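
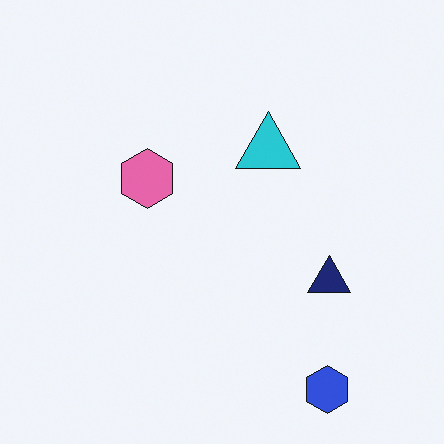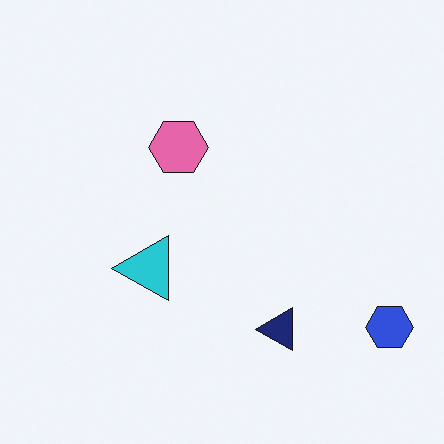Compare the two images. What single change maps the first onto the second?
The image was transposed (reflected across the top-left ↔ bottom-right diagonal).

Shapes have swapped their row and column positions — what was in the top-right is now in the bottom-left — a diagonal reflection.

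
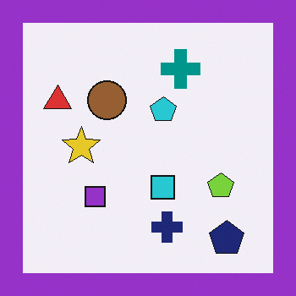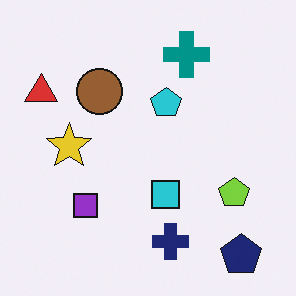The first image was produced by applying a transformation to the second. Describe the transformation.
It was framed with a purple border.

A solid purple frame runs around the edge of the first image, with the content slightly shrunk inside it.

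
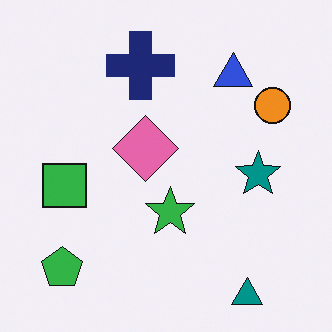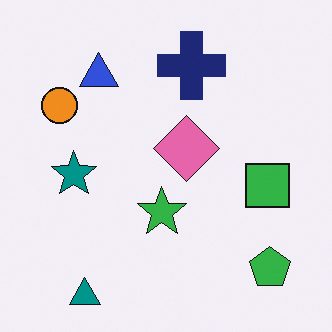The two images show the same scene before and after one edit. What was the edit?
This is the original image flipped horizontally (left ↔ right).

The orange circle is in the top-right of the first image and the top-left of the second — shapes on opposite sides of the vertical midline have swapped in a mirror flip.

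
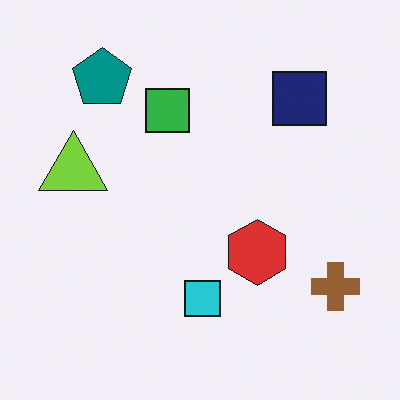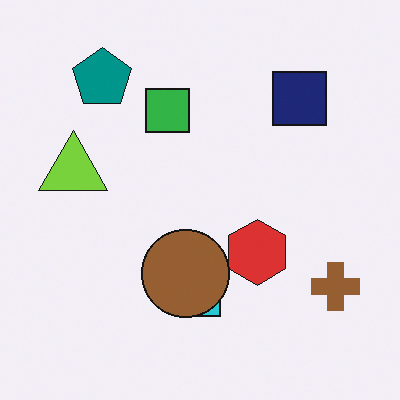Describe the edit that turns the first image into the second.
This is the original image overlaid with an additional brown circle.

A brown circle appears in the second image that is absent from the first.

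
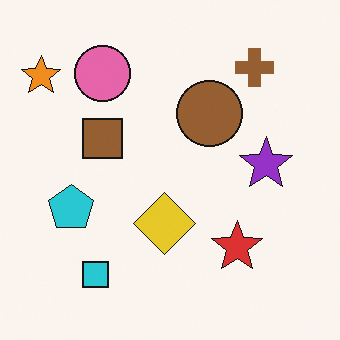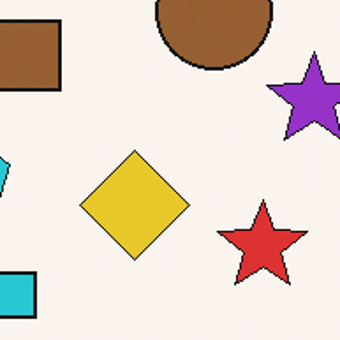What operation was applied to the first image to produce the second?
The image was cropped to a noticeably smaller region and rescaled.

The visible shapes are larger and the field of view is narrower; shapes near the original edges may be partly or wholly outside the frame — a crop-and-rescale.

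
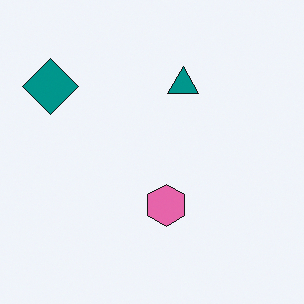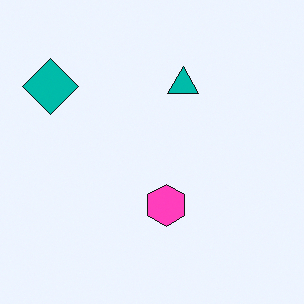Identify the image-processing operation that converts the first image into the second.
This is the original image heavily oversaturated.

All colors are more vivid — a global saturation change.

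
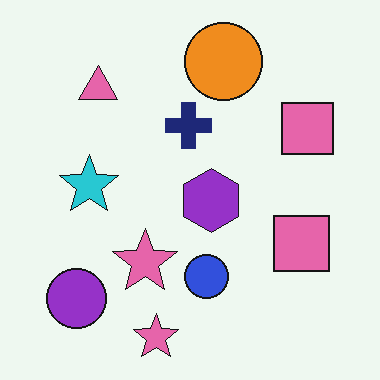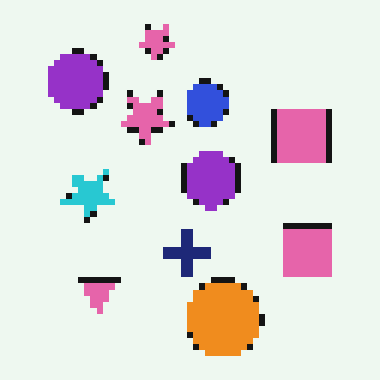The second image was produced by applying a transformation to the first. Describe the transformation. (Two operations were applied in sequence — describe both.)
The image was pixelated into visible square blocks, then flipped vertically (top ↔ bottom).

Shapes are reduced to large square blocks; fine edges and outlines are lost — a downscale-then-upscale (mosaic) effect. The orange circle is in the top of the first image and the bottom of the second — shapes on opposite sides of the horizontal midline have swapped in a mirror flip.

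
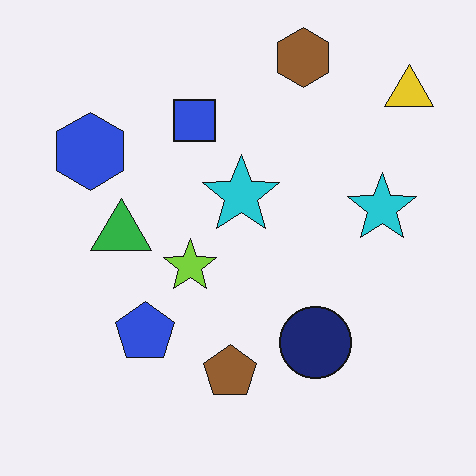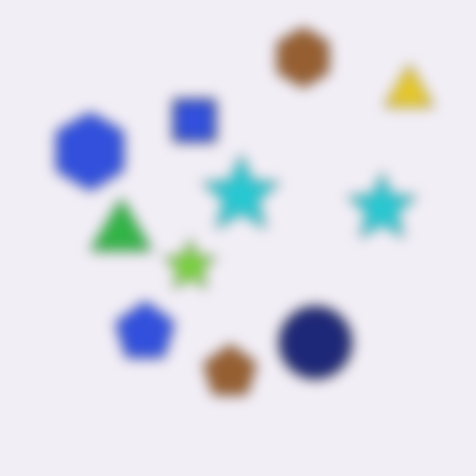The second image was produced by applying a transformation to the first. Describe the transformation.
The second image is the first strongly gaussian-blurred.

Shape edges and outlines are uniformly softened across the whole image.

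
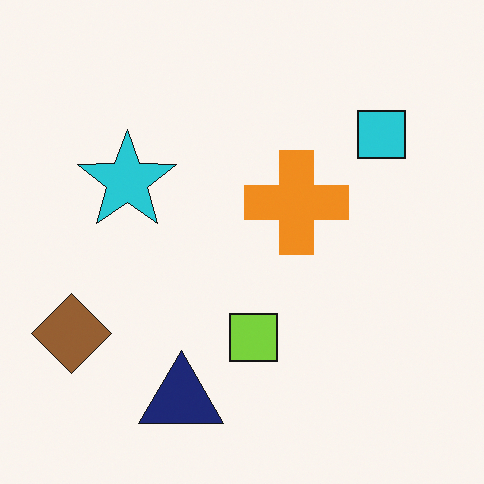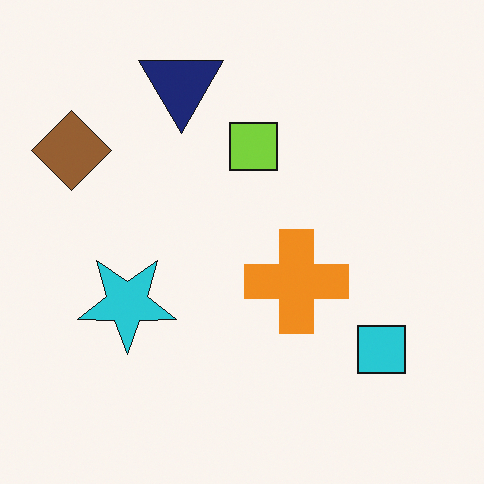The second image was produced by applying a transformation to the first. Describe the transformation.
Flipped vertically (top ↔ bottom).

The navy triangle is in the bottom of the first image and the top of the second — shapes on opposite sides of the horizontal midline have swapped in a mirror flip.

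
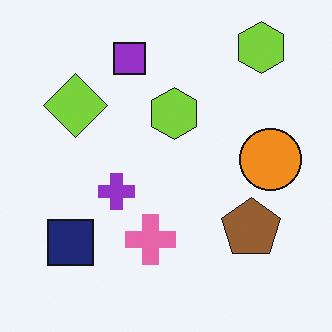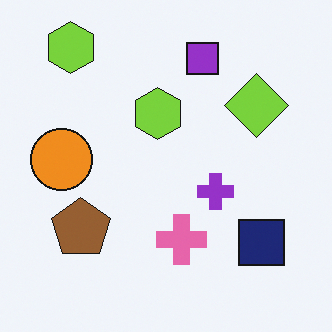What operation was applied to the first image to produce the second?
It was flipped horizontally (left ↔ right).

The orange circle is in the right of the first image and the left of the second — shapes on opposite sides of the vertical midline have swapped in a mirror flip.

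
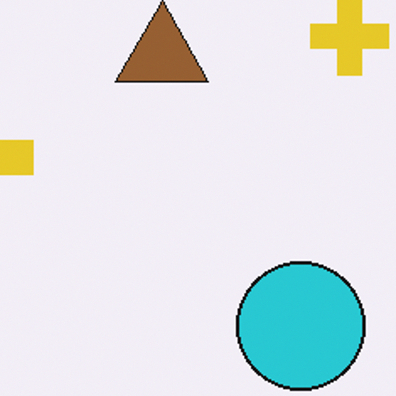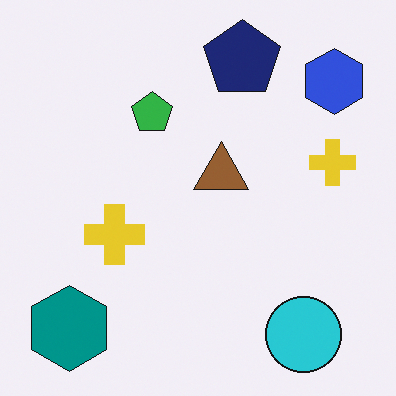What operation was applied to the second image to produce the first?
The transformation is: cropped tightly and scaled back up.

The visible shapes are larger and the field of view is narrower; shapes near the original edges may be partly or wholly outside the frame — a crop-and-rescale.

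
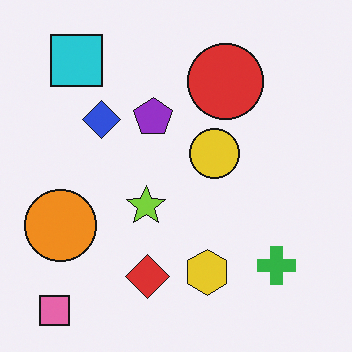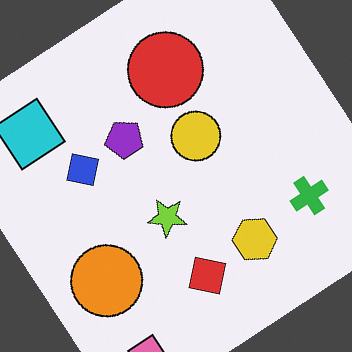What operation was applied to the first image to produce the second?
It was rotated counter-clockwise by a large amount — several tens of degrees.

Every shape is tilted by the same angle and the image corners show triangular fill wedges — a whole-image rotation by a non-right angle.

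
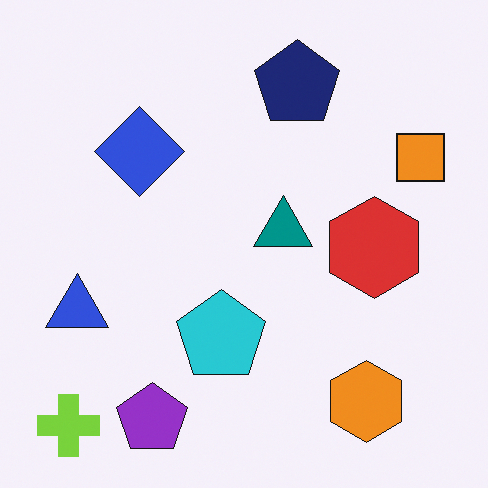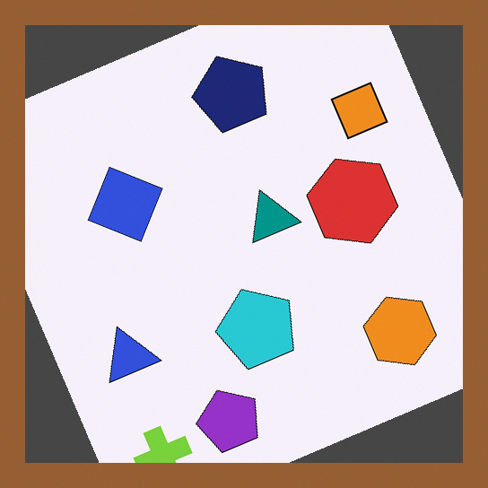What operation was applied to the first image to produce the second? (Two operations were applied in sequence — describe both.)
The transformation is: rotated counter-clockwise by a moderate amount, then framed with a brown border.

Every shape is tilted by the same angle and the image corners show triangular fill wedges — a whole-image rotation by a non-right angle. A solid brown frame runs around the edge of the second image, with the content slightly shrunk inside it.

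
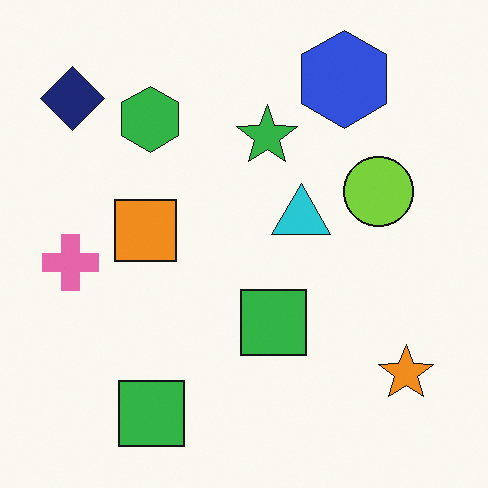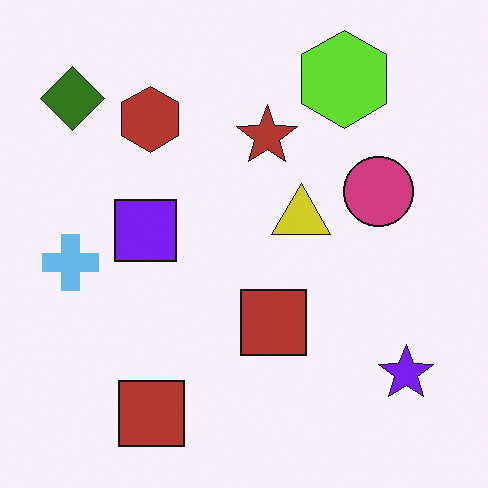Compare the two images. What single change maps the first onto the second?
The second image is the first hue-shifted through roughly half the color wheel.

Every shape's color has rotated by the same amount around the hue wheel — a uniform hue shift.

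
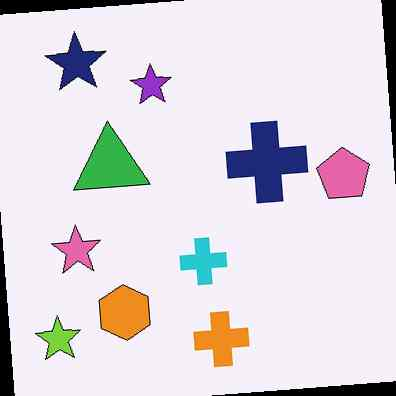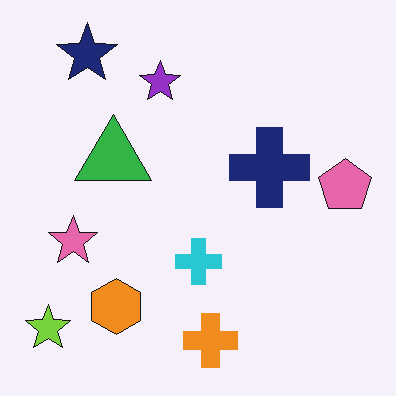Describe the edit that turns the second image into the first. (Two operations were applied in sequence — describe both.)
The image was rotated counter-clockwise by a slight angle, then JPEG-compressed with visible artifacts.

Every shape is tilted by the same angle and the image corners show triangular fill wedges — a whole-image rotation by a non-right angle. Blocky 8×8 compression artifacts appear around shape edges and the flat background shows ringing — characteristic JPEG degradation.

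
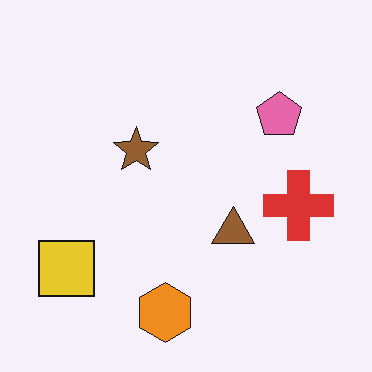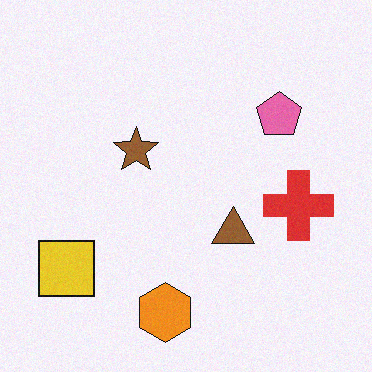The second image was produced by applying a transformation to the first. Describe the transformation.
The transformation is: degraded with a light layer of grain.

Random speckle covers the whole image, including the flat background.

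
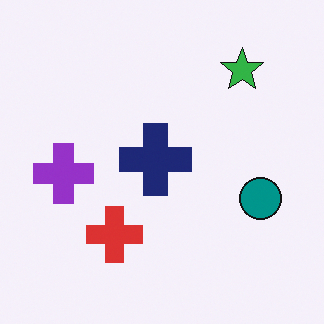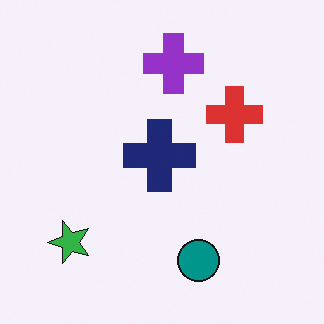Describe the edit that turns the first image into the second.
The transformation is: transposed (reflected across the top-left ↔ bottom-right diagonal).

Shapes have swapped their row and column positions — what was in the top-right is now in the bottom-left — a diagonal reflection.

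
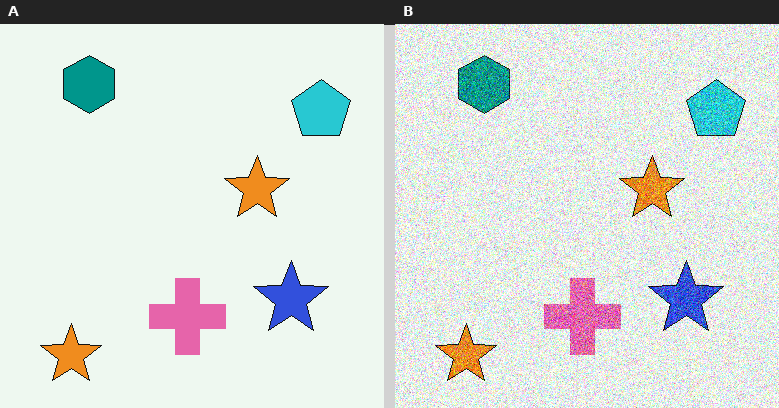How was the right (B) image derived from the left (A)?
The right (B) image is the left (A) degraded with a thick layer of grain.

Random speckle covers the whole image, including the flat background.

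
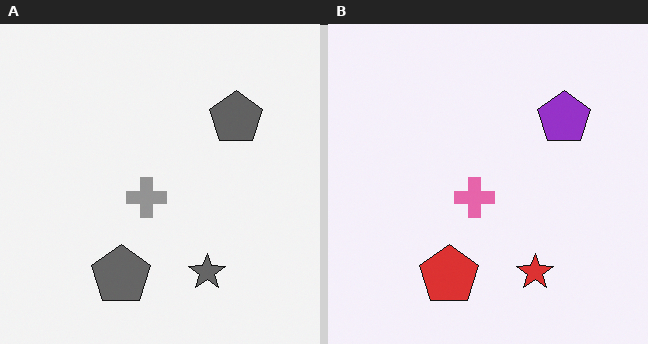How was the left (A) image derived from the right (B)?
Converted to grayscale.

All color is removed — every shape is now a shade of grey.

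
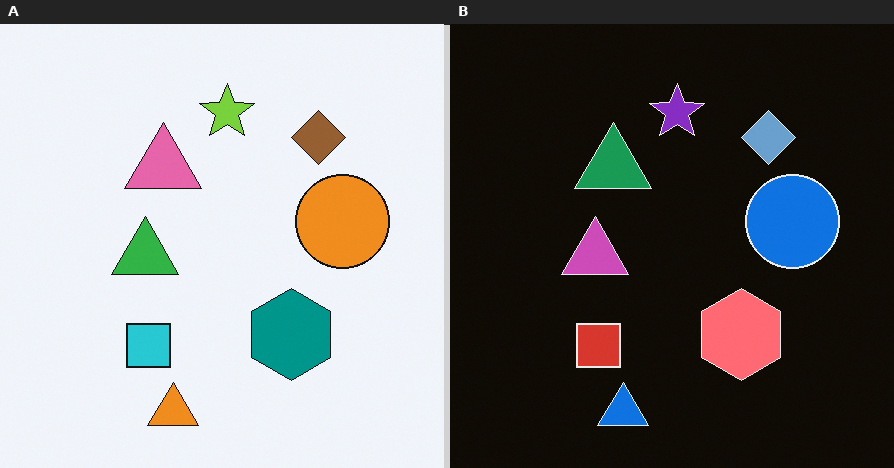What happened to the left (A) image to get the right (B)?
The transformation is: color-inverted (negative).

The light background has become dark and every shape's color is its complement — a photographic negative.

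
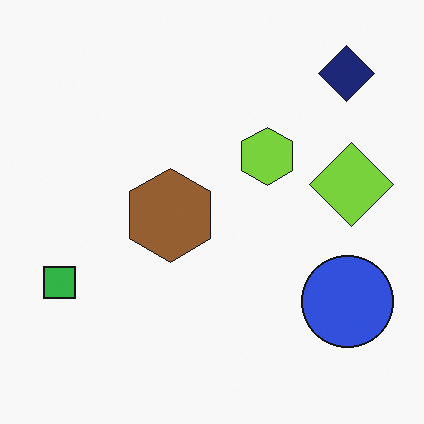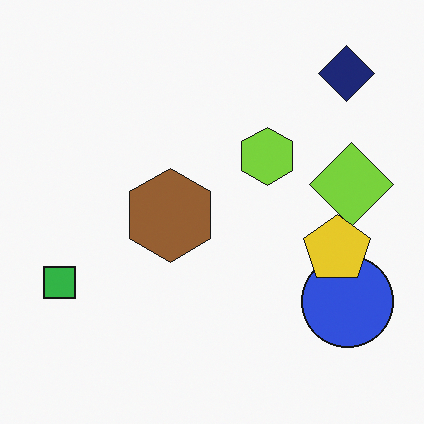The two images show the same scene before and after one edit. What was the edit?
The second image is the first overlaid with an additional yellow pentagon.

A yellow pentagon appears in the second image that is absent from the first.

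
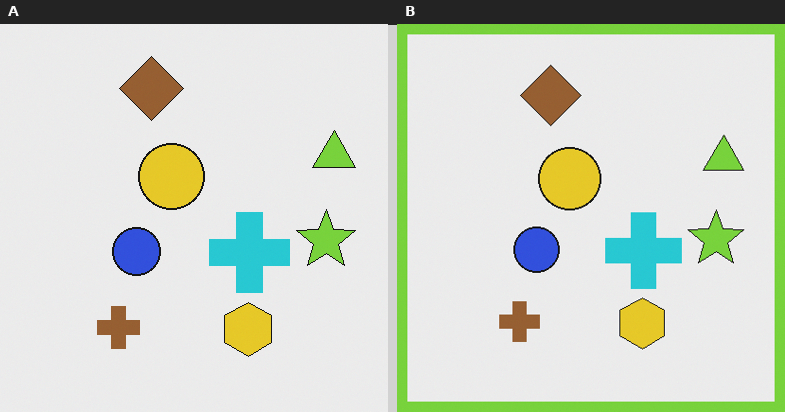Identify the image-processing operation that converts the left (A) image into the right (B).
The image was framed with a lime border.

A solid lime frame runs around the edge of the right (B) image, with the content slightly shrunk inside it.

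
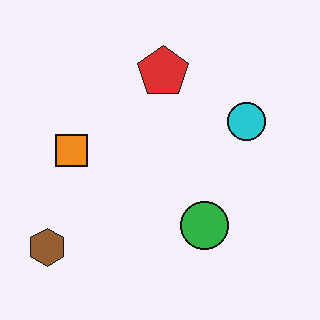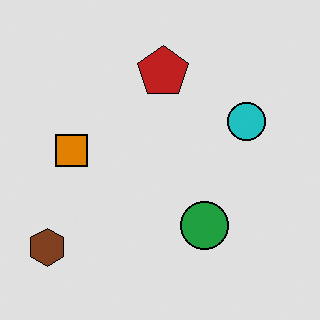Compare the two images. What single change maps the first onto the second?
This is the original image moderately posterized.

Each flat color has snapped to a coarser quantized level — most visibly, the near-white background has dropped to a flat grey.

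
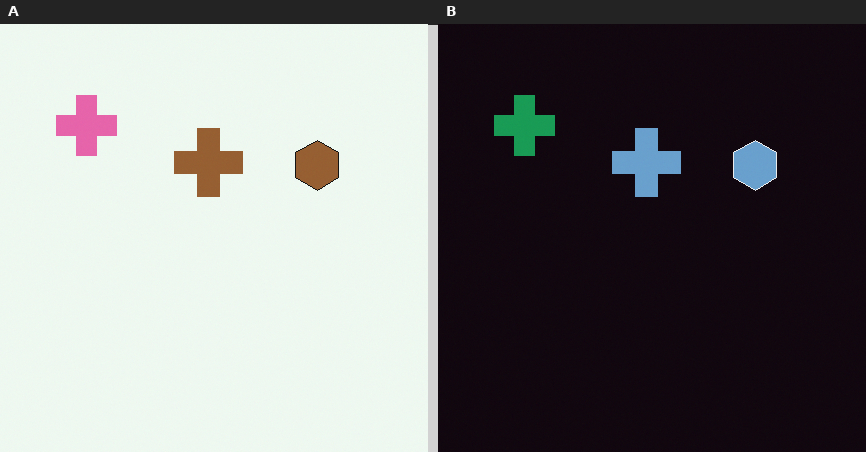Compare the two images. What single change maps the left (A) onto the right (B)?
This is the original image color-inverted (negative).

The light background has become dark and every shape's color is its complement — a photographic negative.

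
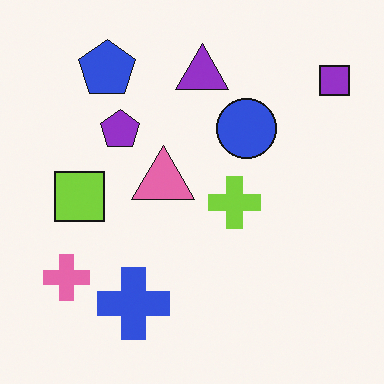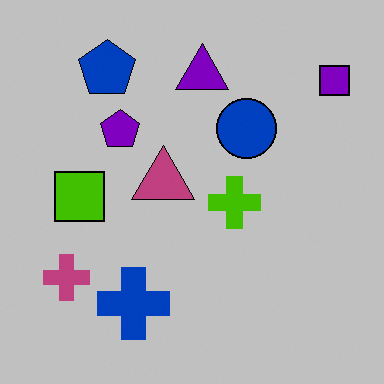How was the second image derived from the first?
The second image is the first heavily posterized to just a handful of flat colors.

Each flat color has snapped to a coarser quantized level — most visibly, the near-white background has dropped to a flat grey.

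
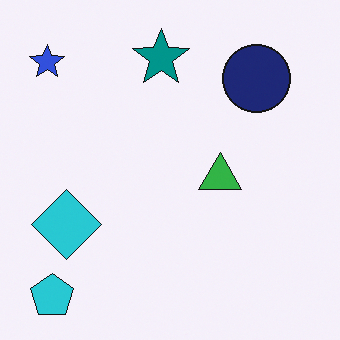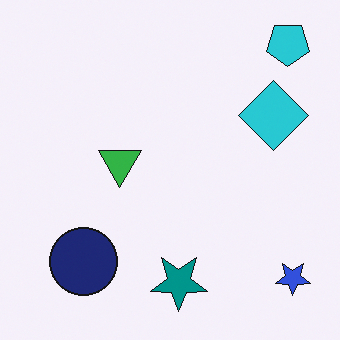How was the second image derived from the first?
The image was rotated 180°.

The cyan pentagon sits in the bottom-left of the first image and the top-right of the second — consistent with a whole-image 180° rotation.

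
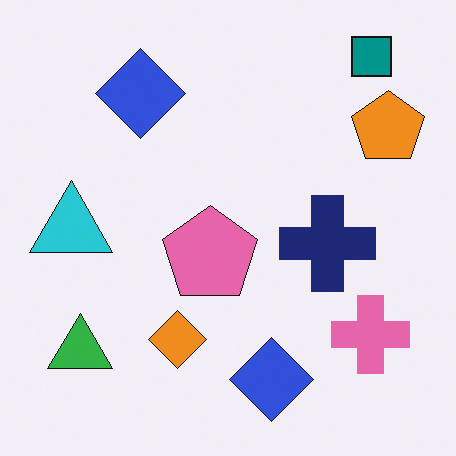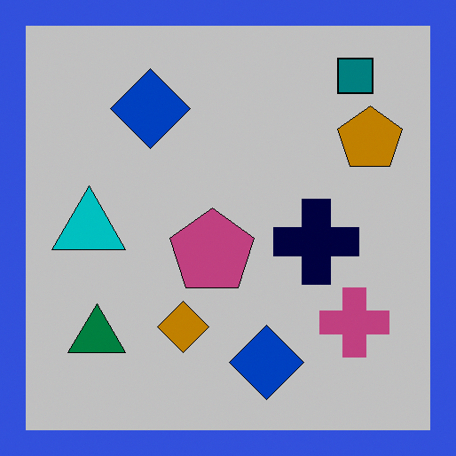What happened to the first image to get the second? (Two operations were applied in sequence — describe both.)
Heavily posterized to just a handful of flat colors, then framed with a blue border.

Each flat color has snapped to a coarser quantized level — most visibly, the near-white background has dropped to a flat grey. A solid blue frame runs around the edge of the second image, with the content slightly shrunk inside it.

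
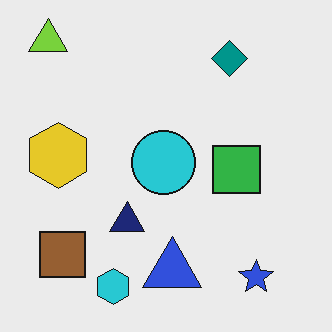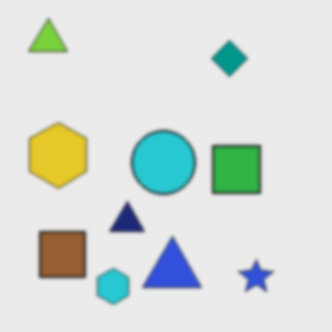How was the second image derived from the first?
It was given a subtle gaussian blur.

Shape edges and outlines are uniformly softened across the whole image.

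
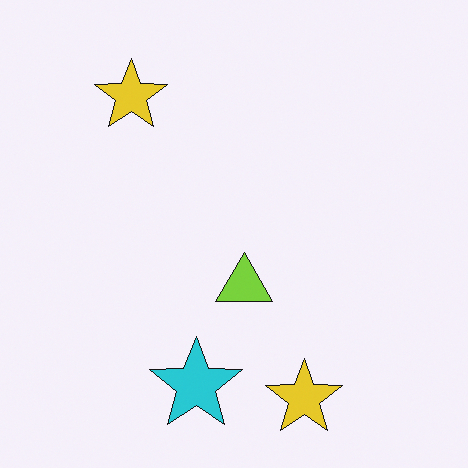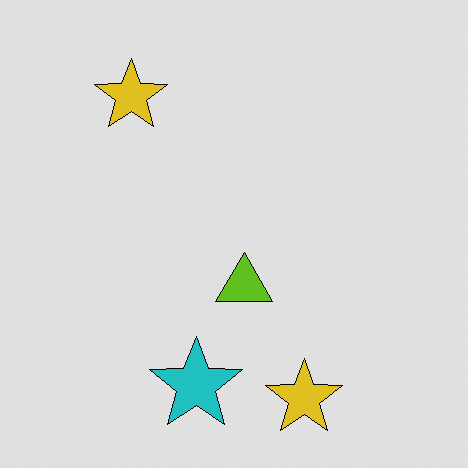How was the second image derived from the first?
The second image is the first posterized to a reduced palette.

Each flat color has snapped to a coarser quantized level — most visibly, the near-white background has dropped to a flat grey.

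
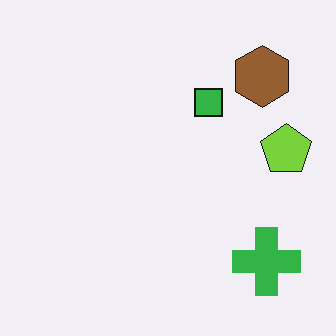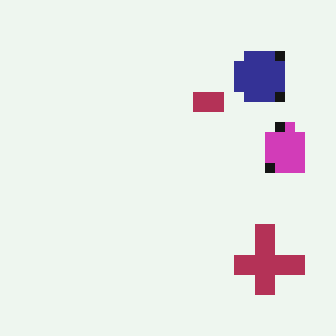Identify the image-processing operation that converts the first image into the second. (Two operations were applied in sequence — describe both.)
Hue-shifted through roughly half the color wheel, then coarsely pixelated.

Every shape's color has rotated by the same amount around the hue wheel — a uniform hue shift. Shapes are reduced to large square blocks; fine edges and outlines are lost — a downscale-then-upscale (mosaic) effect.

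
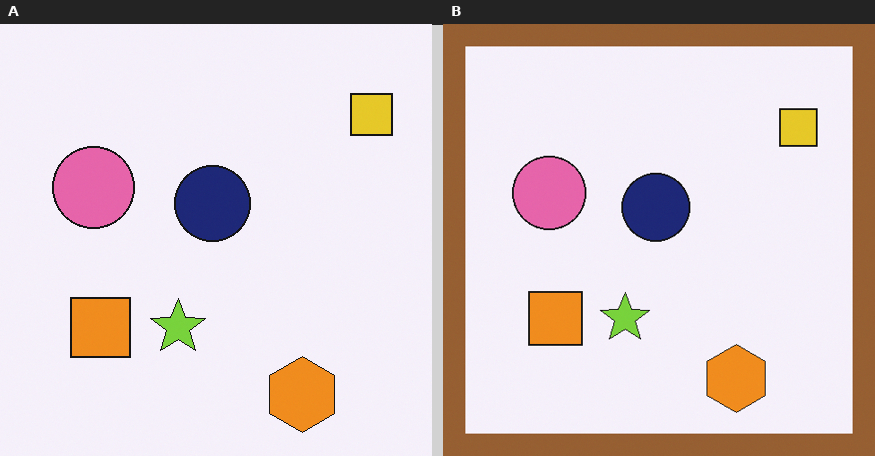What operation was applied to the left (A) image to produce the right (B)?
The transformation is: framed with a brown border.

A solid brown frame runs around the edge of the right (B) image, with the content slightly shrunk inside it.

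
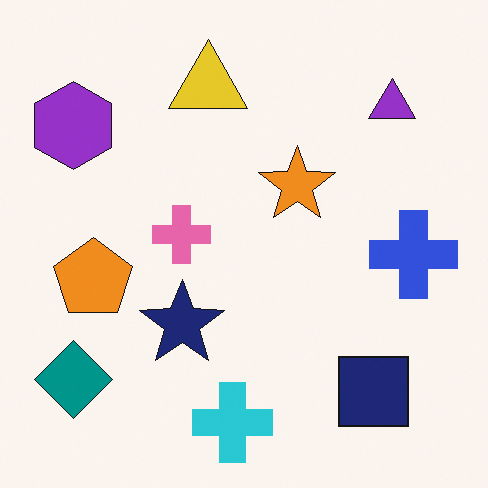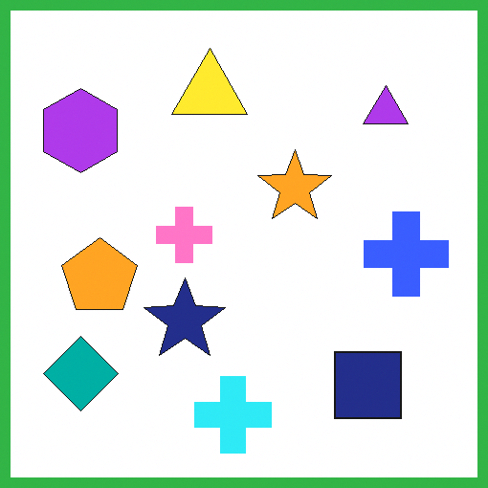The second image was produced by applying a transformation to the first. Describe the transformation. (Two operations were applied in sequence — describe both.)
The transformation is: slightly brightened, then framed with a green border.

Every pixel — background and shapes alike — is uniformly brightened. A solid green frame runs around the edge of the second image, with the content slightly shrunk inside it.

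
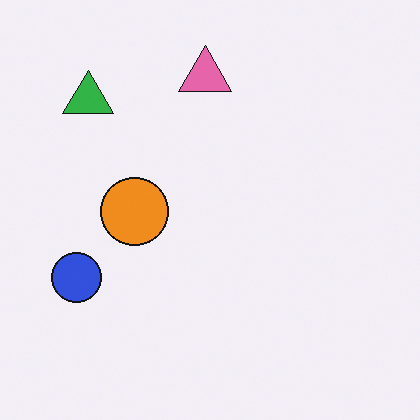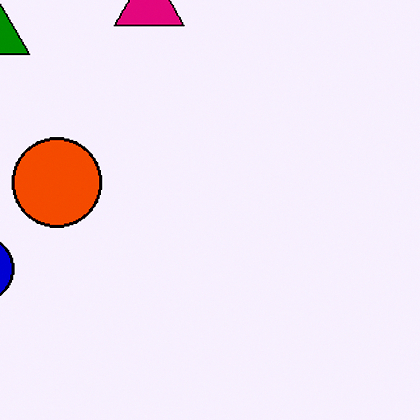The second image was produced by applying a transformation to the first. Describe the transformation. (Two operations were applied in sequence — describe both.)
This is the original image cropped slightly and scaled back up, then boosted in contrast.

The visible shapes are larger and the field of view is narrower; shapes near the original edges may be partly or wholly outside the frame — a crop-and-rescale. Tones are pushed away from mid-grey across the whole image — a global contrast change.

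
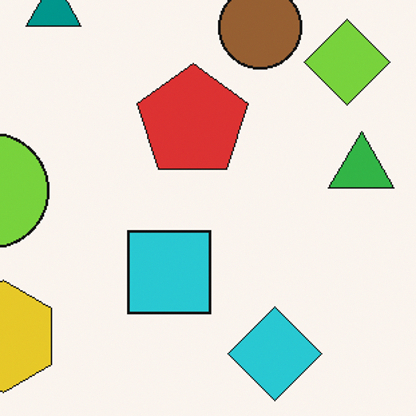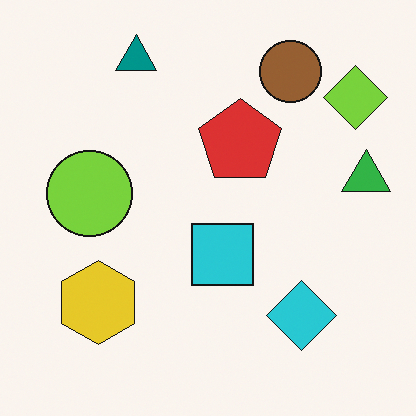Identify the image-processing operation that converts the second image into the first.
The first image is the second cropped to a modestly smaller region and rescaled.

The visible shapes are larger and the field of view is narrower; shapes near the original edges may be partly or wholly outside the frame — a crop-and-rescale.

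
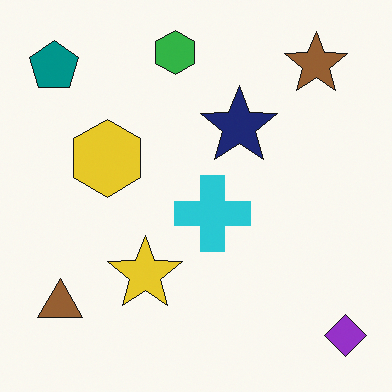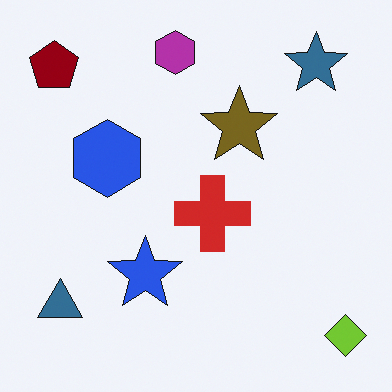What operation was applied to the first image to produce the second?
The image was hue-shifted through roughly half the color wheel.

Every shape's color has rotated by the same amount around the hue wheel — a uniform hue shift.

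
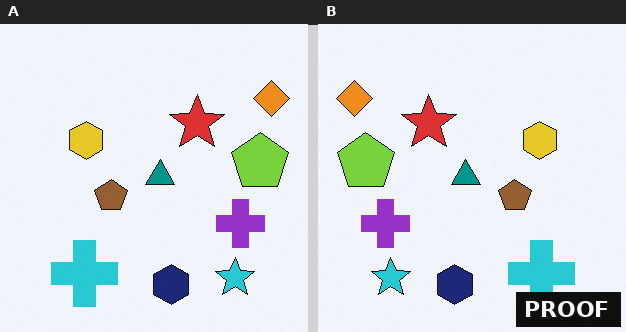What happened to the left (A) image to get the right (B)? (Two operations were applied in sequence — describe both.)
It was flipped horizontally (left ↔ right), then watermarked with the text "PROOF" in the lower-right corner.

The orange diamond is in the top-right of the left (A) image and the top-left of the right (B) — shapes on opposite sides of the vertical midline have swapped in a mirror flip. A dark label reading "PROOF" appears in the lower-right corner.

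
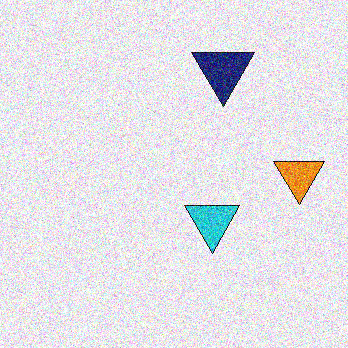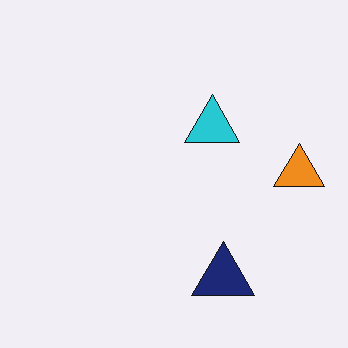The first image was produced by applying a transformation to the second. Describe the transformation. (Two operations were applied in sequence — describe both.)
The transformation is: flipped vertically (top ↔ bottom), then degraded with strong gaussian noise.

The navy triangle is in the bottom of the second image and the top of the first — shapes on opposite sides of the horizontal midline have swapped in a mirror flip. Random speckle covers the whole image, including the flat background.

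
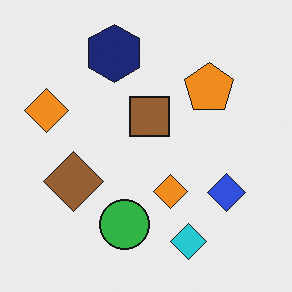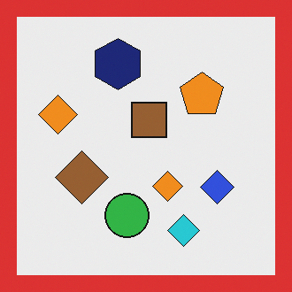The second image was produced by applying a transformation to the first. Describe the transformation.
It was framed with a red border.

A solid red frame runs around the edge of the second image, with the content slightly shrunk inside it.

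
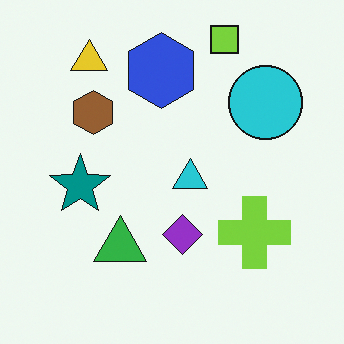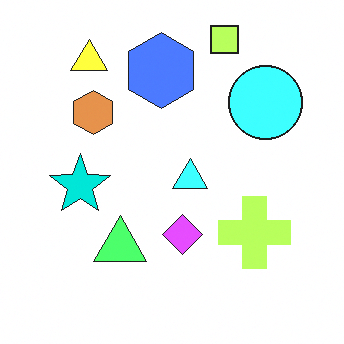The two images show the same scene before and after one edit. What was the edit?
The transformation is: brightened a lot.

Every pixel — background and shapes alike — is uniformly brightened.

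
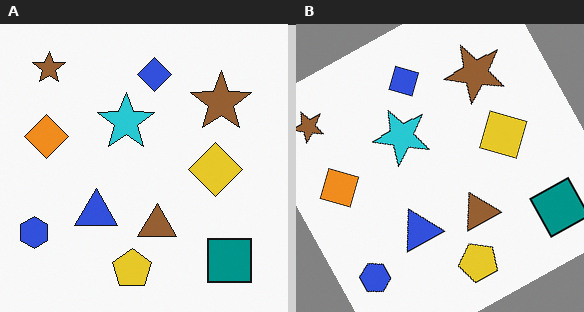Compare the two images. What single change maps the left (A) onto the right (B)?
The image was rotated counter-clockwise by a moderate amount.

Every shape is tilted by the same angle and the image corners show triangular fill wedges — a whole-image rotation by a non-right angle.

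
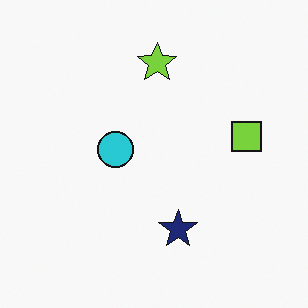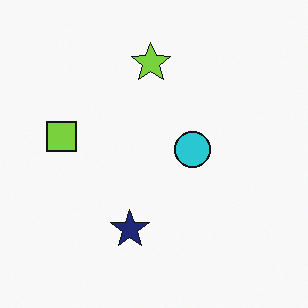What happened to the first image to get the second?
The second image is the first flipped horizontally (left ↔ right).

The lime square is in the right of the first image and the left of the second — shapes on opposite sides of the vertical midline have swapped in a mirror flip.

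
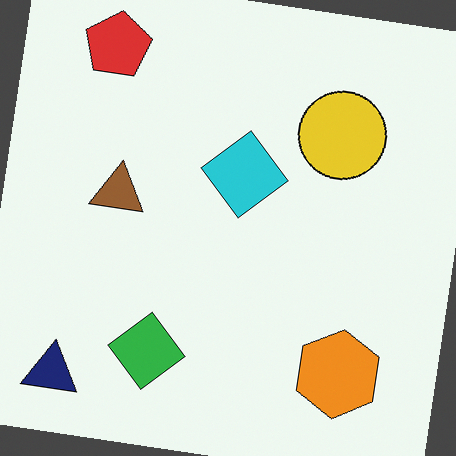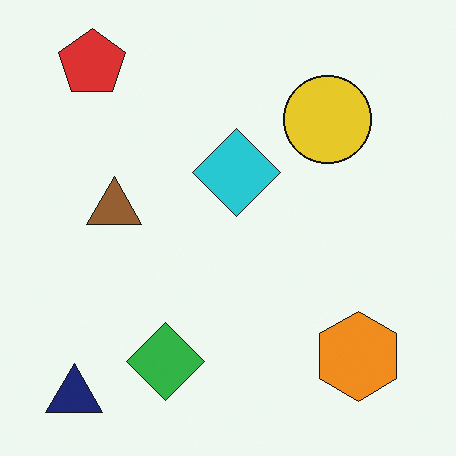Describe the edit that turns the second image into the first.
It was rotated clockwise by a slight angle.

Every shape is tilted by the same angle and the image corners show triangular fill wedges — a whole-image rotation by a non-right angle.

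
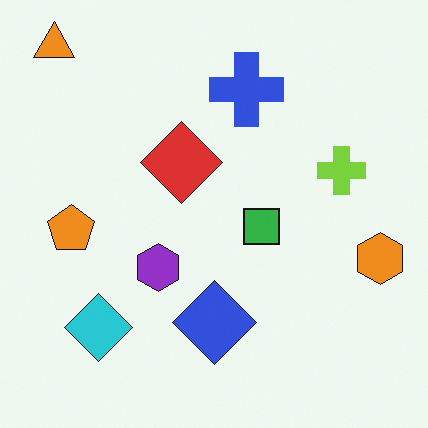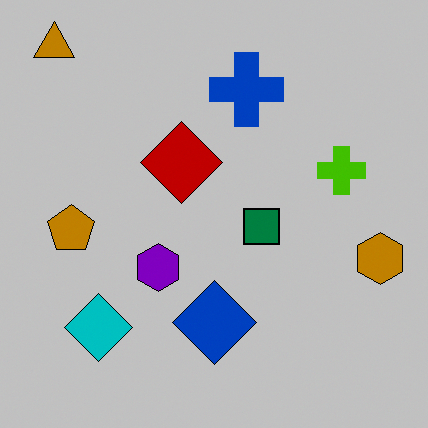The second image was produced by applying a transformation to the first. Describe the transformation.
It was heavily posterized to just a handful of flat colors.

Each flat color has snapped to a coarser quantized level — most visibly, the near-white background has dropped to a flat grey.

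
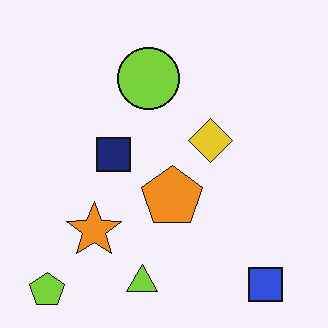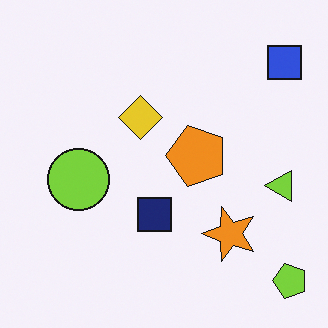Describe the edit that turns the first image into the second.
The transformation is: rotated 90° counter-clockwise.

The lime pentagon sits in the bottom-left of the first image and the bottom-right of the second — consistent with a whole-image 90° counter-clockwise rotation.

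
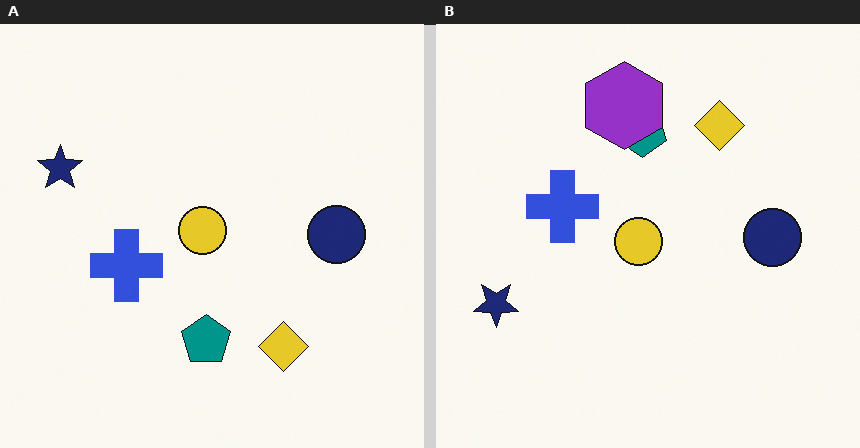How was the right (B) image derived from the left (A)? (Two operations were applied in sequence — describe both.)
Flipped vertically (top ↔ bottom), then overlaid with an additional purple hexagon.

The yellow diamond is in the bottom-right of the left (A) image and the top-right of the right (B) — shapes on opposite sides of the horizontal midline have swapped in a mirror flip. A purple hexagon appears in the right (B) image that is absent from the left (A).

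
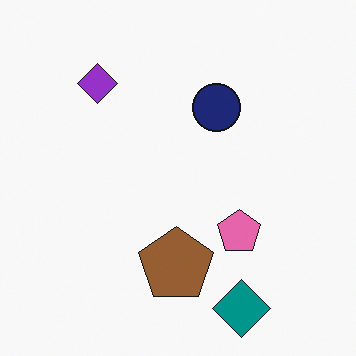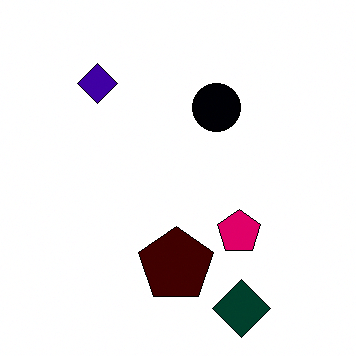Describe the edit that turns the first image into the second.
The image was boosted in contrast.

Tones are pushed away from mid-grey across the whole image — a global contrast change.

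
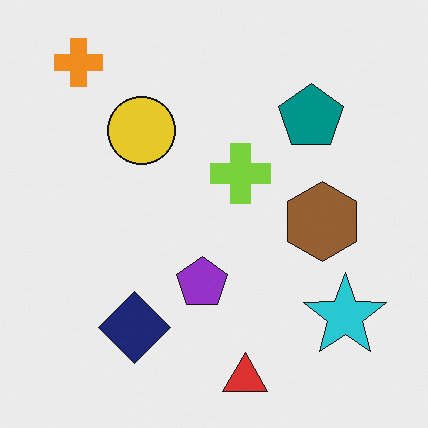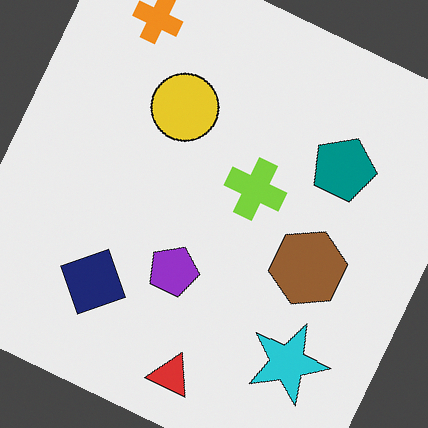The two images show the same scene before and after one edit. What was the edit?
It was rotated clockwise by a clearly visible amount.

Every shape is tilted by the same angle and the image corners show triangular fill wedges — a whole-image rotation by a non-right angle.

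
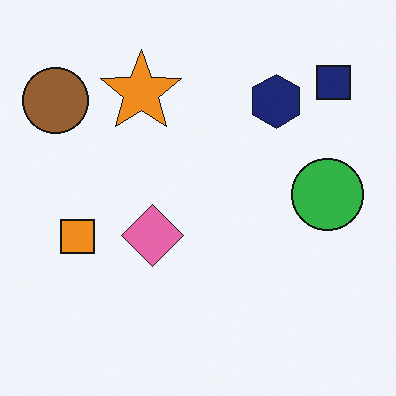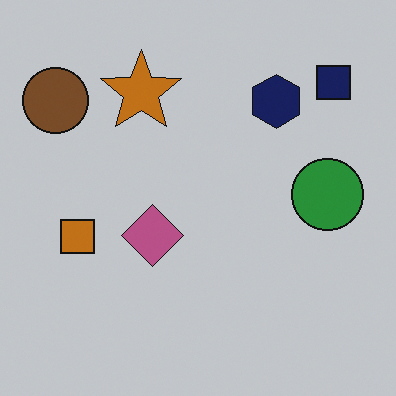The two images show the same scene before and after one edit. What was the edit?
This is the original image darkened a little.

Every pixel — background and shapes alike — is uniformly darkened.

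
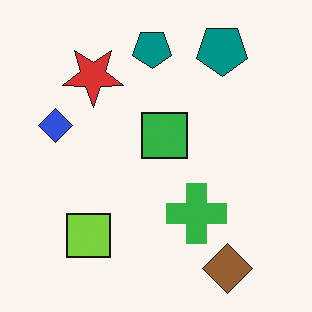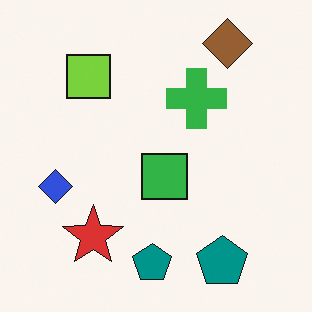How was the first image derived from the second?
It was flipped vertically (top ↔ bottom).

The brown diamond is in the top-right of the second image and the bottom-right of the first — shapes on opposite sides of the horizontal midline have swapped in a mirror flip.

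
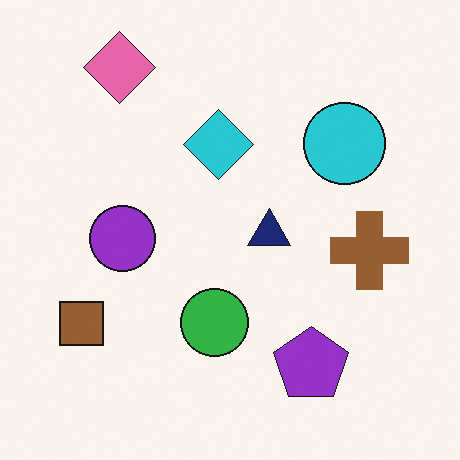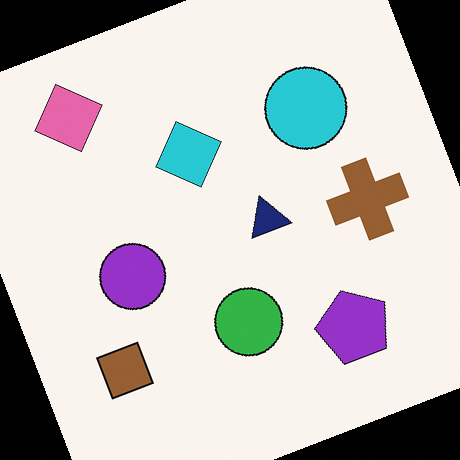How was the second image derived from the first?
Rotated counter-clockwise by a moderate amount.

Every shape is tilted by the same angle and the image corners show triangular fill wedges — a whole-image rotation by a non-right angle.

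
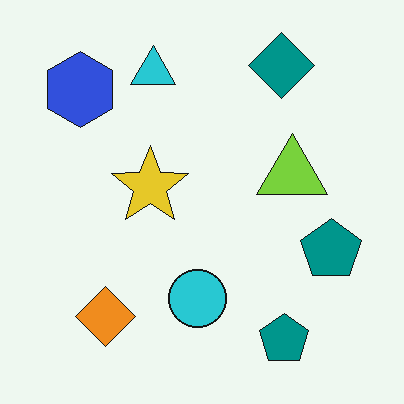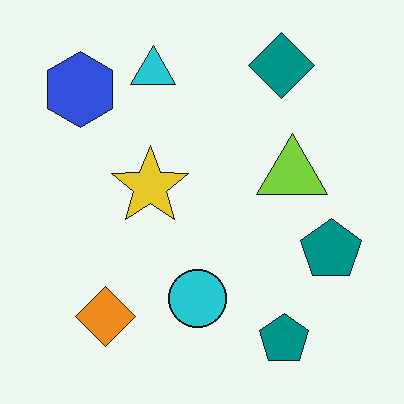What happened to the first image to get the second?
It was JPEG-compressed with visible artifacts.

Blocky 8×8 compression artifacts appear around shape edges and the flat background shows ringing — characteristic JPEG degradation.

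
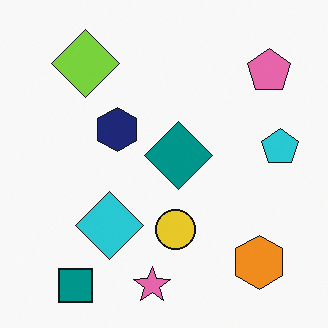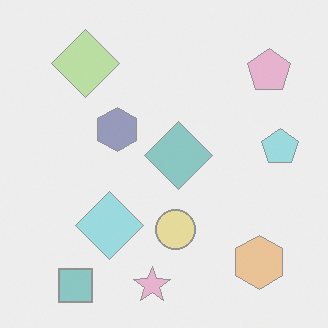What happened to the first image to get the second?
It was washed out (contrast reduced).

Tones are pushed toward mid-grey across the whole image — a global contrast change.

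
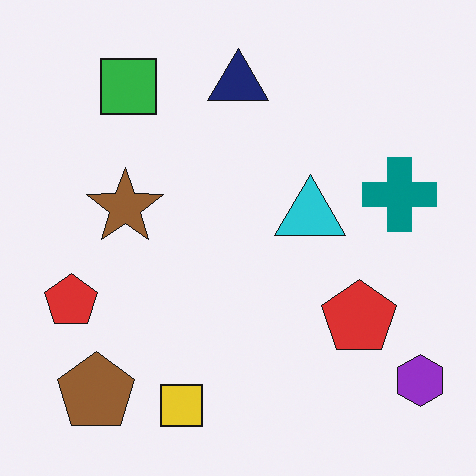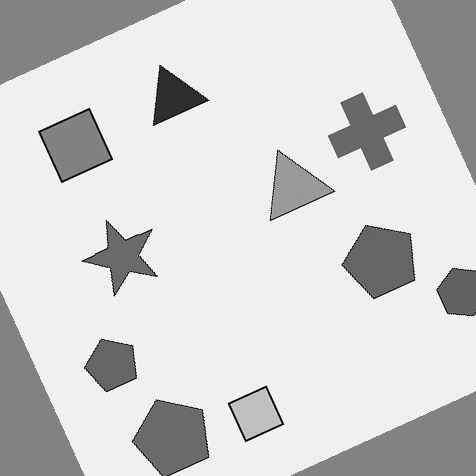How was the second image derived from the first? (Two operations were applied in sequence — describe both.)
The transformation is: converted to grayscale, then rotated counter-clockwise by a clearly visible amount.

All color is removed — every shape is now a shade of grey. Every shape is tilted by the same angle and the image corners show triangular fill wedges — a whole-image rotation by a non-right angle.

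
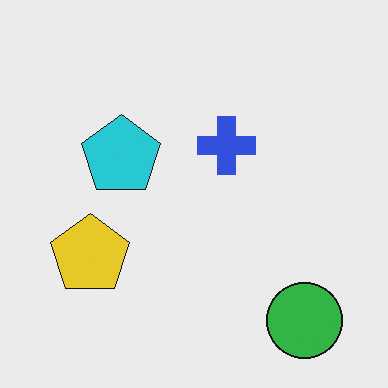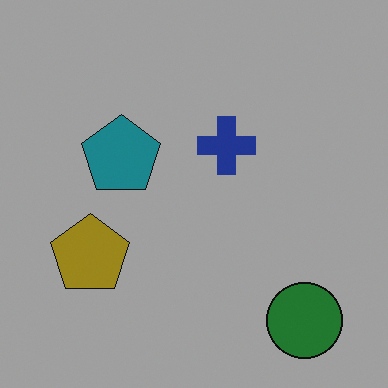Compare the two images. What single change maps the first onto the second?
It was noticeably darkened.

Every pixel — background and shapes alike — is uniformly darkened.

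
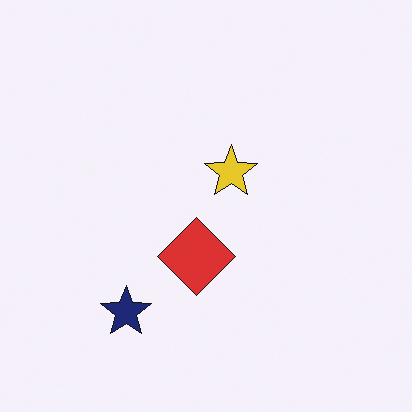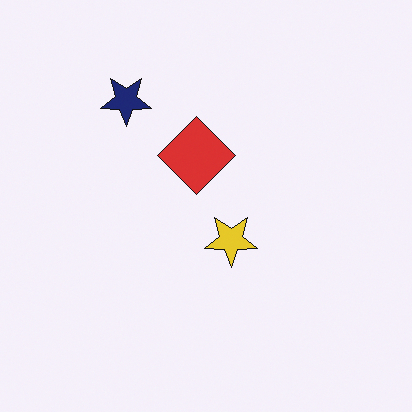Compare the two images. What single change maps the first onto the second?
The transformation is: flipped vertically (top ↔ bottom).

The navy star is in the bottom-left of the first image and the top-left of the second — shapes on opposite sides of the horizontal midline have swapped in a mirror flip.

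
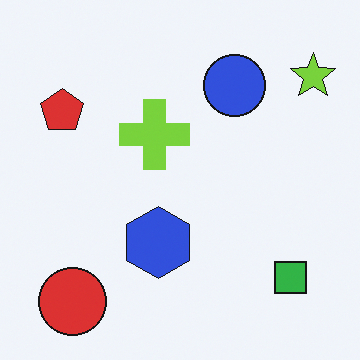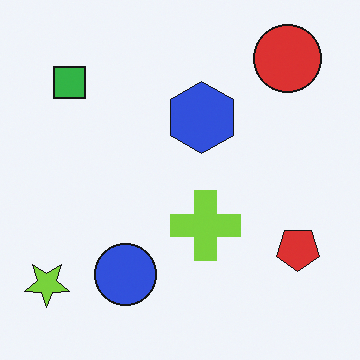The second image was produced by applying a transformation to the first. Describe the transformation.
This is the original image rotated 180°.

The lime star sits in the top-right of the first image and the bottom-left of the second — consistent with a whole-image 180° rotation.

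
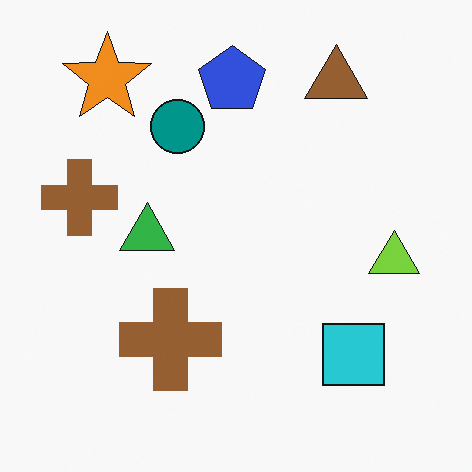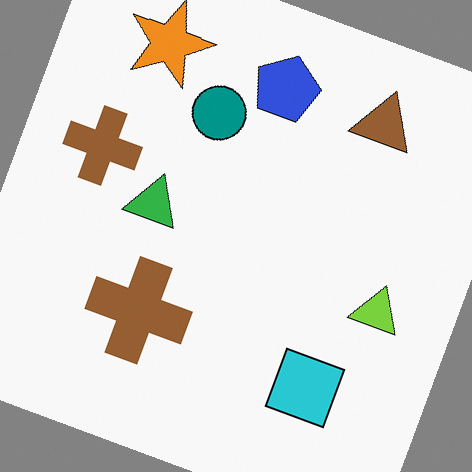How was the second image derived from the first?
The second image is the first rotated clockwise by a moderate amount.

Every shape is tilted by the same angle and the image corners show triangular fill wedges — a whole-image rotation by a non-right angle.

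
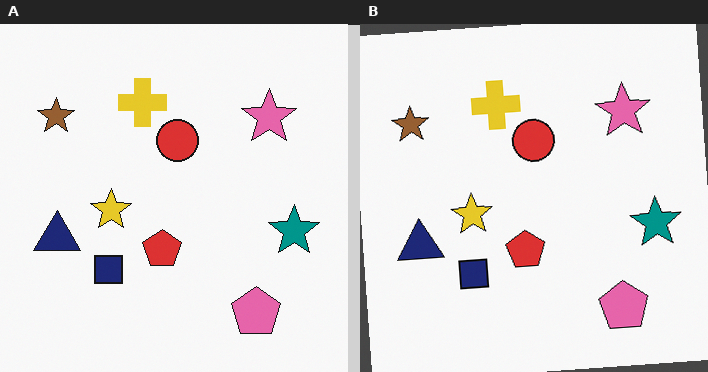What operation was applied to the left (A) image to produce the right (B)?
The image was rotated counter-clockwise by a slight angle.

Every shape is tilted by the same angle and the image corners show triangular fill wedges — a whole-image rotation by a non-right angle.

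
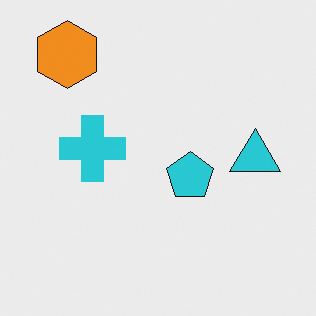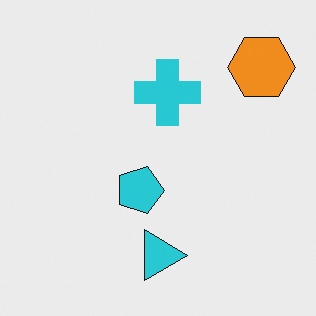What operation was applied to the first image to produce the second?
The transformation is: rotated 90° clockwise.

The orange hexagon sits in the top-left of the first image and the top-right of the second — consistent with a whole-image 90° clockwise rotation.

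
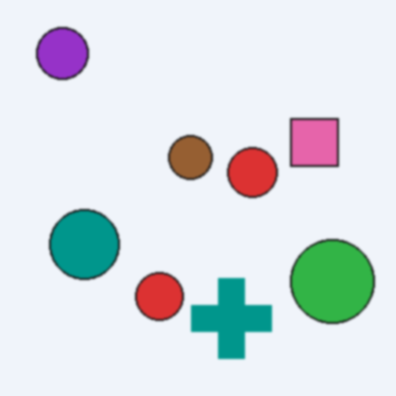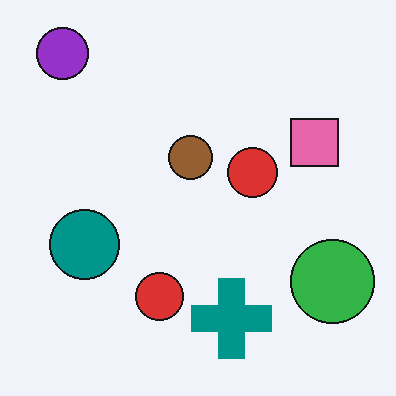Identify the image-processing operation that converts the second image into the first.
It was given a subtle gaussian blur.

Shape edges and outlines are uniformly softened across the whole image.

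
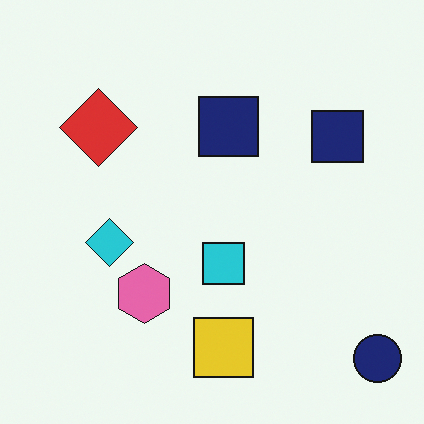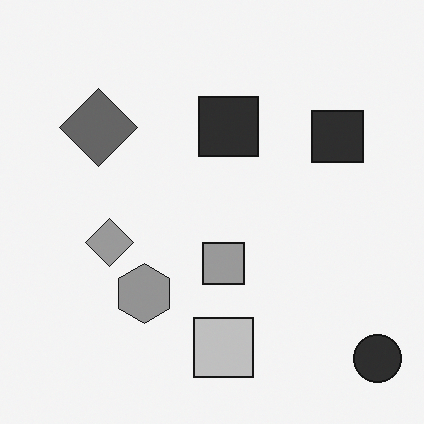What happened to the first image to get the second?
The image was converted to grayscale.

All color is removed — every shape is now a shade of grey.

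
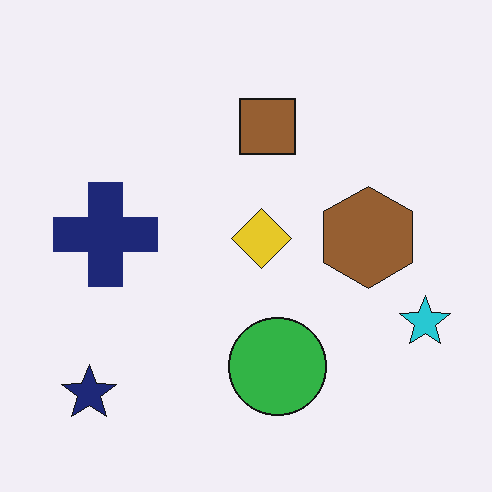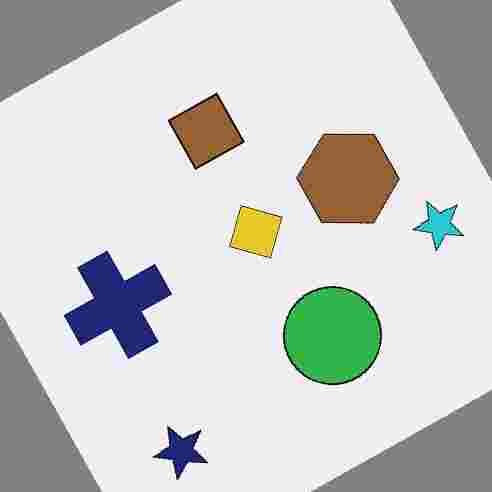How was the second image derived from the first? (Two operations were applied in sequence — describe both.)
The transformation is: rotated counter-clockwise by a clearly visible amount, then degraded with heavy JPEG compression.

Every shape is tilted by the same angle and the image corners show triangular fill wedges — a whole-image rotation by a non-right angle. Blocky 8×8 compression artifacts appear around shape edges and the flat background shows ringing — characteristic JPEG degradation.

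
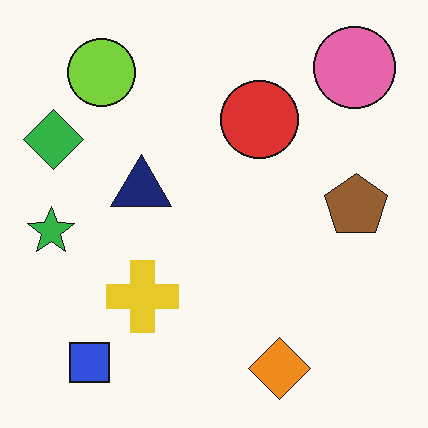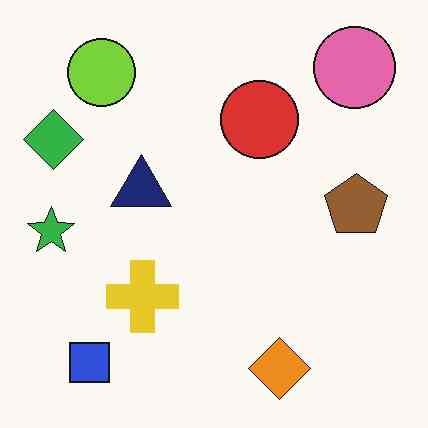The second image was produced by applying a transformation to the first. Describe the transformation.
Given moderate JPEG compression.

Blocky 8×8 compression artifacts appear around shape edges and the flat background shows ringing — characteristic JPEG degradation.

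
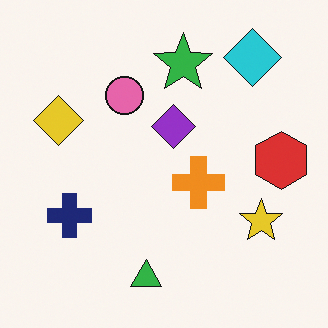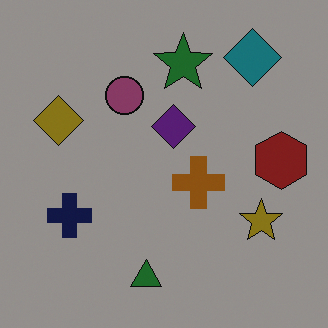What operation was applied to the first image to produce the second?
The second image is the first substantially darkened.

Every pixel — background and shapes alike — is uniformly darkened.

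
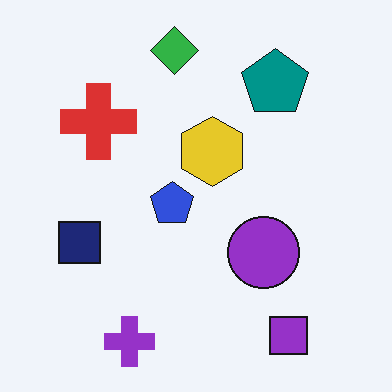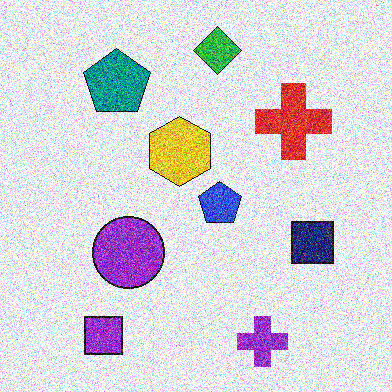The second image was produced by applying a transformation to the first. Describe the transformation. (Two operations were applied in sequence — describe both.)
The second image is the first flipped horizontally (left ↔ right), then degraded with a thick layer of grain.

The navy square is in the left of the first image and the right of the second — shapes on opposite sides of the vertical midline have swapped in a mirror flip. Random speckle covers the whole image, including the flat background.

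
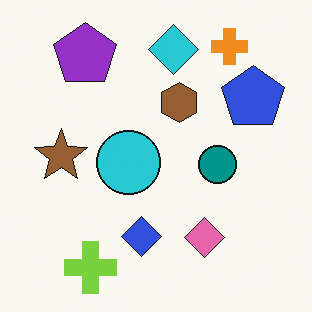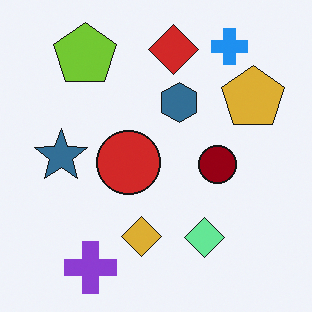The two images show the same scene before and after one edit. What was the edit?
This is the original image hue-shifted through roughly half the color wheel.

Every shape's color has rotated by the same amount around the hue wheel — a uniform hue shift.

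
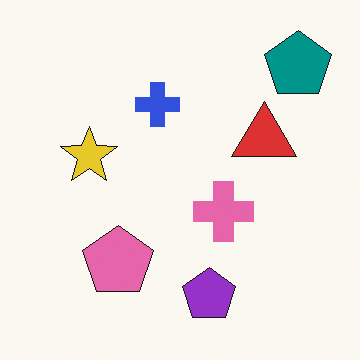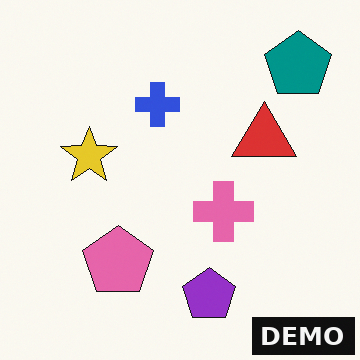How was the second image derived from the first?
The image was watermarked with the text "DEMO" in the lower-right corner.

A dark label reading "DEMO" appears in the lower-right corner.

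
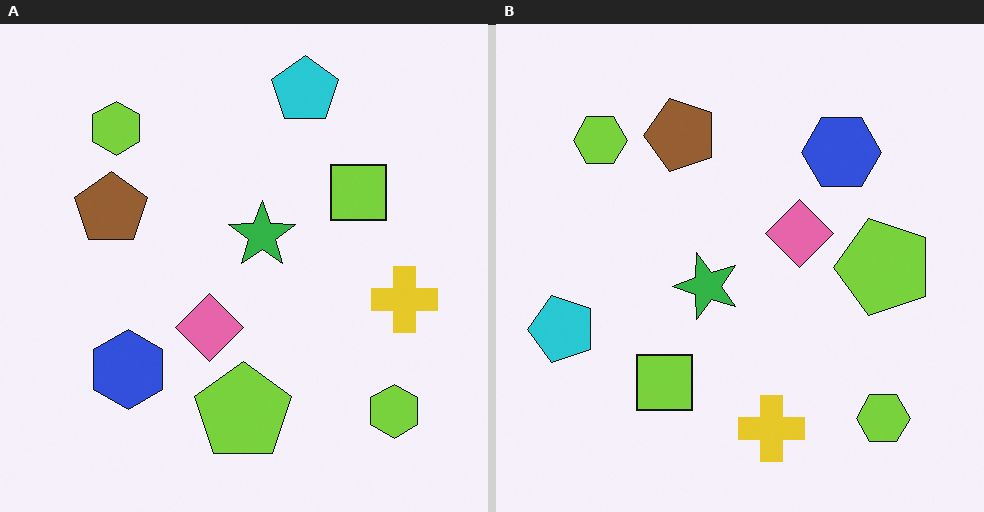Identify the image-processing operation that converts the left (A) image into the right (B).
It was transposed (reflected across the top-left ↔ bottom-right diagonal).

Shapes have swapped their row and column positions — what was in the top-right is now in the bottom-left — a diagonal reflection.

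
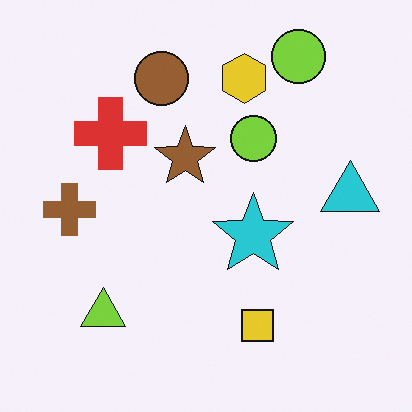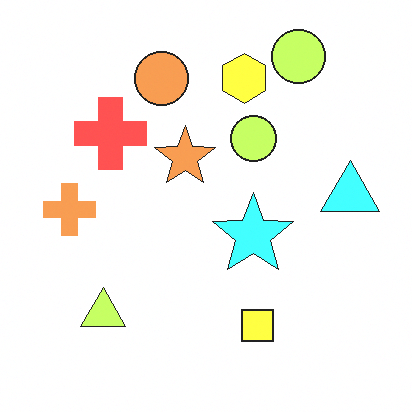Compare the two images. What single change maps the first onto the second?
The second image is the first brightened a lot.

Every pixel — background and shapes alike — is uniformly brightened.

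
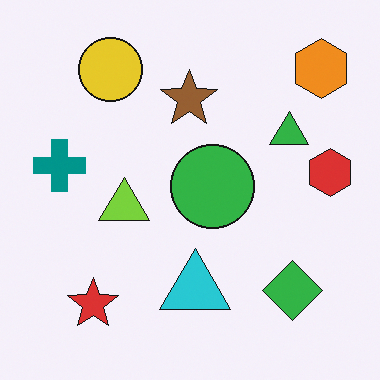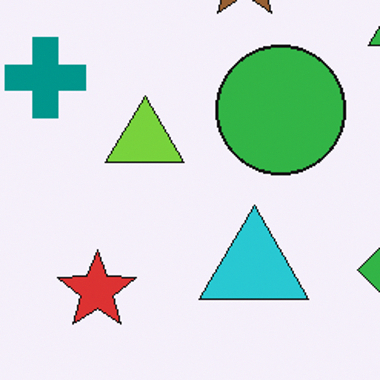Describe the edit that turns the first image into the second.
The transformation is: cropped slightly and scaled back up.

The visible shapes are larger and the field of view is narrower; shapes near the original edges may be partly or wholly outside the frame — a crop-and-rescale.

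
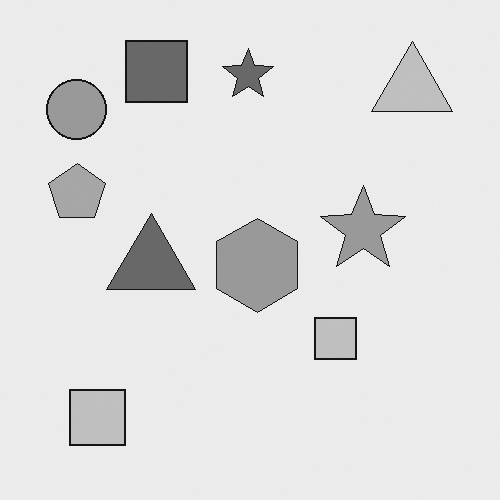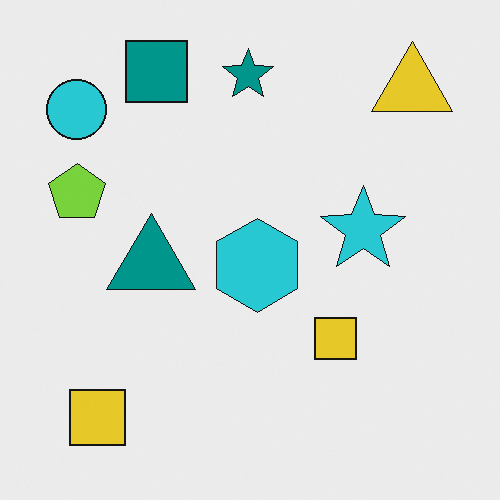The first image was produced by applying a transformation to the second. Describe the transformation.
The transformation is: converted to grayscale.

All color is removed — every shape is now a shade of grey.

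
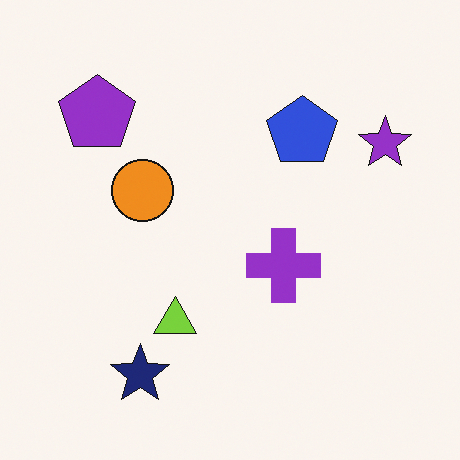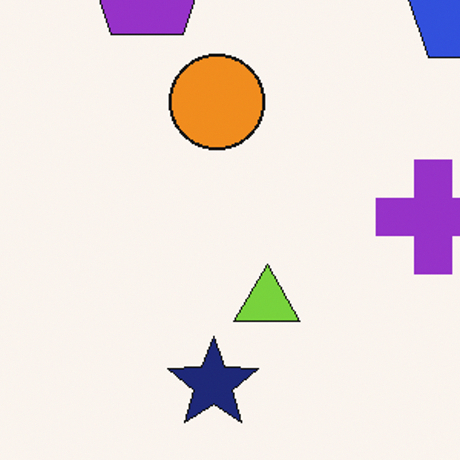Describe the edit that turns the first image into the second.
This is the original image cropped slightly and scaled back up.

The visible shapes are larger and the field of view is narrower; shapes near the original edges may be partly or wholly outside the frame — a crop-and-rescale.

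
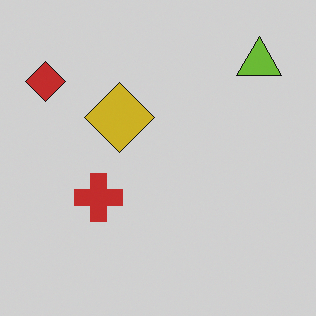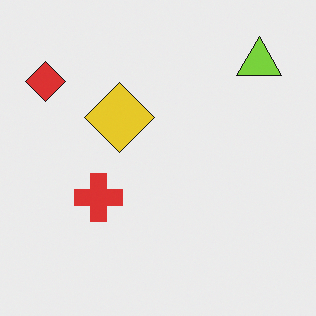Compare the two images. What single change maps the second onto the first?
Slightly darkened.

Every pixel — background and shapes alike — is uniformly darkened.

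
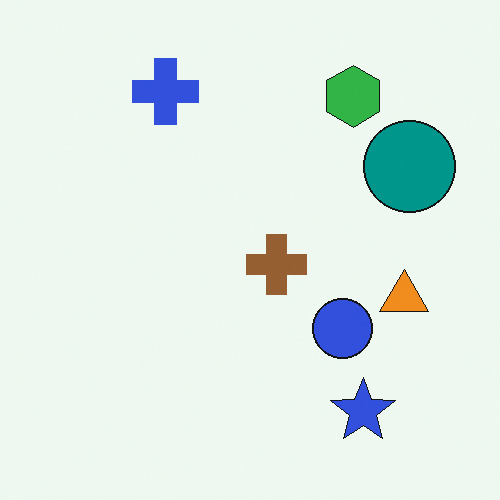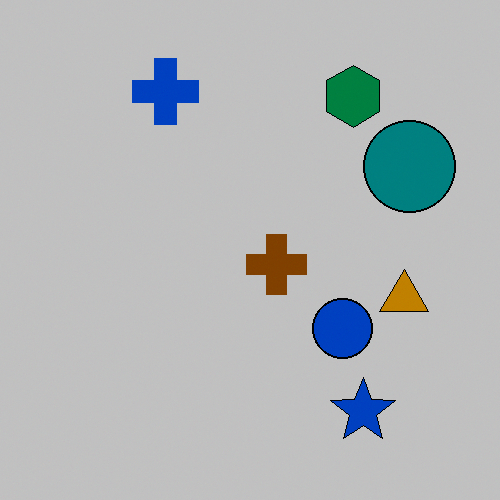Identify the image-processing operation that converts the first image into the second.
Heavily posterized to just a handful of flat colors.

Each flat color has snapped to a coarser quantized level — most visibly, the near-white background has dropped to a flat grey.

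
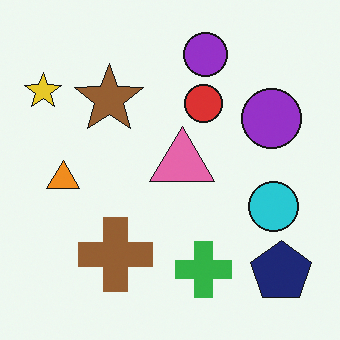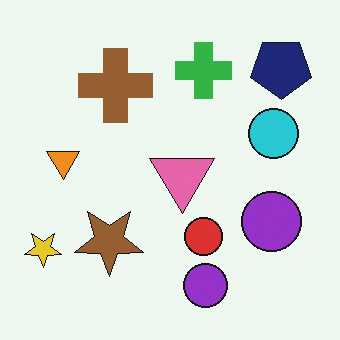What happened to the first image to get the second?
The second image is the first flipped vertically (top ↔ bottom).

The navy pentagon is in the bottom-right of the first image and the top-right of the second — shapes on opposite sides of the horizontal midline have swapped in a mirror flip.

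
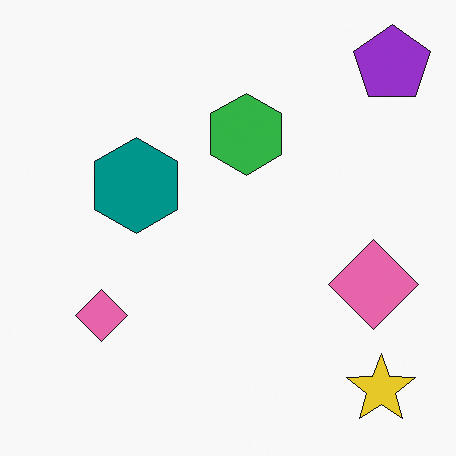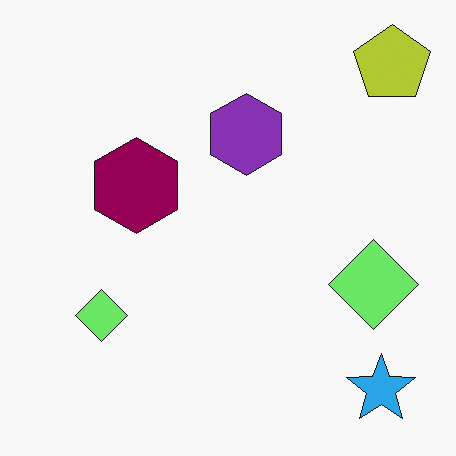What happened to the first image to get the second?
The image was hue-shifted noticeably.

Every shape's color has rotated by the same amount around the hue wheel — a uniform hue shift.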